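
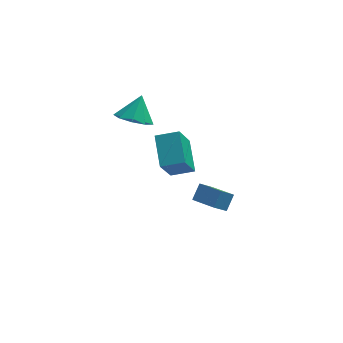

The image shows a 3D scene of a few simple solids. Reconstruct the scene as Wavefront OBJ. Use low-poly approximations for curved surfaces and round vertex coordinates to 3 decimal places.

v 0.246 1.048 -2.476
v 0.66 1.673 -1.783
v 0.943 1.519 -3.317
v 1.357 2.144 -2.625
v 1.243 0.076 -2.195
v 1.657 0.701 -1.503
v 1.94 0.547 -3.037
v 2.354 1.172 -2.344
v -0.994 -1.188 1.923
v -1.569 -2.262 3.743
v -1.144 0.394 2.809
v -1.719 -0.679 4.629
v 0.179 -1.261 2.251
v -0.396 -2.334 4.071
v 0.029 0.322 3.137
v -0.546 -0.752 4.957
v -2.576 2.56 2.92
v -1.626 2.12 2.834
v -2.124 3.3 4.12
v -1.647 2.735 2.463
v -2.102 3.267 2.306
v -2.779 3.469 2.436
v -3.361 3.246 2.793
v -3.575 2.701 3.209
v -3.322 2.091 3.49
v -2.72 1.7 3.505
v -2.05 1.711 3.246
f 2 4 1
f 5 2 1
f 1 4 3
f 3 5 1
f 2 8 4
f 6 2 5
f 6 8 2
f 4 8 3
f 7 5 3
f 3 8 7
f 7 6 5
f 8 6 7
f 10 12 9
f 13 10 9
f 9 12 11
f 11 13 9
f 10 16 12
f 14 10 13
f 14 16 10
f 12 16 11
f 15 13 11
f 11 16 15
f 15 14 13
f 16 14 15
f 18 17 20
f 18 20 19
f 20 17 21
f 20 21 19
f 21 17 22
f 21 22 19
f 22 17 23
f 22 23 19
f 23 17 24
f 23 24 19
f 24 17 25
f 24 25 19
f 25 17 26
f 25 26 19
f 26 17 27
f 26 27 19
f 27 17 18
f 27 18 19



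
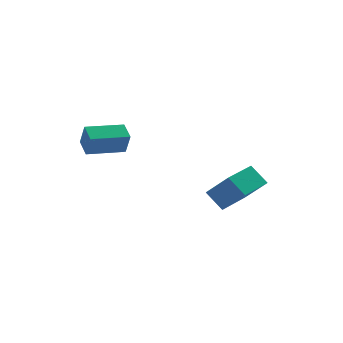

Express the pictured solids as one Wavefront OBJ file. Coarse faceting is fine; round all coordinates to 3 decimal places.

v -1.767 3.586 -0.776
v -1.697 3.29 0.198
v -1.627 4.41 -0.535
v -1.557 4.114 0.438
v -0.163 3.366 -0.958
v -0.093 3.07 0.015
v -0.023 4.19 -0.718
v 0.047 3.894 0.256
v 2.103 -2.01 -1.167
v 1.787 -1.299 -0.508
v 1.543 -1.311 -2.19
v 1.226 -0.6 -1.531
v 3.594 -1.14 -1.389
v 3.277 -0.429 -0.73
v 3.033 -0.441 -2.412
v 2.717 0.27 -1.753
f 2 4 1
f 5 2 1
f 1 4 3
f 3 5 1
f 2 8 4
f 6 2 5
f 6 8 2
f 4 8 3
f 7 5 3
f 3 8 7
f 7 6 5
f 8 6 7
f 10 12 9
f 13 10 9
f 9 12 11
f 11 13 9
f 10 16 12
f 14 10 13
f 14 16 10
f 12 16 11
f 15 13 11
f 11 16 15
f 15 14 13
f 16 14 15



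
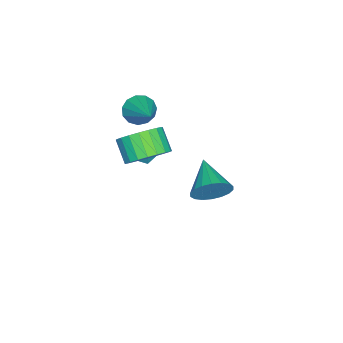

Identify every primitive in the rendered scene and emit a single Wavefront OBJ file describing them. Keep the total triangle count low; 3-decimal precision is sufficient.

v 4.353 3.245 0.866
v 4.823 3.009 1.559
v 3.067 2.415 1.454
v 4.661 3.341 1.674
v 4.438 3.655 1.629
v 4.198 3.887 1.432
v 3.989 3.992 1.124
v 3.852 3.949 0.764
v 3.814 3.767 0.425
v 3.883 3.481 0.173
v 4.045 3.149 0.058
v 4.268 2.836 0.103
v 4.508 2.603 0.299
v 4.717 2.498 0.608
v 4.854 2.541 0.967
v 4.892 2.723 1.307
v -0.575 -1.765 0.15
v -0.027 -2.026 -0.307
v 0.715 -0.735 1.11
v -0.176 -1.668 -0.49
v -0.452 -1.342 -0.469
v -0.767 -1.149 -0.252
v -1.021 -1.152 0.092
v -1.134 -1.35 0.455
v -1.069 -1.679 0.721
v -0.847 -2.036 0.806
v -0.539 -2.306 0.682
v -0.243 -2.405 0.389
v -0.051 -2.3 0.02
v 0.156 -1.085 -2.212
v 1.016 -1.198 -1.638
v 0.363 -1.868 -0.793
v -0.496 -1.755 -1.368
v 0.848 -0.833 -1.478
v 0.196 -1.503 -0.633
v 0.561 -0.512 -1.445
v -0.092 -1.182 -0.6
v 0.204 -0.289 -1.544
v -0.449 -0.959 -0.7
v -0.162 -0.204 -1.759
v -0.814 -0.874 -0.915
v -0.472 -0.272 -2.053
v -1.125 -0.942 -1.208
v -0.674 -0.48 -2.374
v -1.327 -1.15 -1.529
v -0.732 -0.793 -2.667
v -1.385 -1.463 -1.822
v -0.637 -1.156 -2.881
v -1.289 -1.826 -2.037
v -0.404 -1.507 -2.98
v -1.057 -2.177 -2.136
v -0.075 -1.785 -2.946
v -0.727 -2.455 -2.102
v 0.295 -1.942 -2.785
v -0.358 -2.612 -1.941
v 0.64 -1.951 -2.525
v -0.012 -2.621 -1.681
v 0.902 -1.81 -2.211
v 0.25 -2.48 -1.367
v 1.035 -1.544 -1.897
v 0.382 -2.214 -1.053
v -1.317 -1.115 -3.159
v -0.632 -1.462 -2.87
v -1.828 -2.318 -3.39
v -1.143 -2.665 -3.101
v -1.649 -2.268 -2.591
v -1.333 -1.524 -2.449
v -1.127 -2.256 -3.811
v -0.811 -1.512 -3.669
v -0.515 -2.166 -3.273
v -0.837 -2.174 -2.519
v -1.623 -1.606 -3.741
v -1.945 -1.614 -2.987
f 2 1 4
f 2 4 3
f 4 1 5
f 4 5 3
f 5 1 6
f 5 6 3
f 6 1 7
f 6 7 3
f 7 1 8
f 7 8 3
f 8 1 9
f 8 9 3
f 9 1 10
f 9 10 3
f 10 1 11
f 10 11 3
f 11 1 12
f 11 12 3
f 12 1 13
f 12 13 3
f 13 1 14
f 13 14 3
f 14 1 15
f 14 15 3
f 15 1 16
f 15 16 3
f 16 1 2
f 16 2 3
f 18 17 20
f 18 20 19
f 20 17 21
f 20 21 19
f 21 17 22
f 21 22 19
f 22 17 23
f 22 23 19
f 23 17 24
f 23 24 19
f 24 17 25
f 24 25 19
f 25 17 26
f 25 26 19
f 26 17 27
f 26 27 19
f 27 17 28
f 27 28 19
f 28 17 29
f 28 29 19
f 29 17 18
f 29 18 19
f 31 30 34
f 31 34 32
f 32 34 35
f 32 35 33
f 34 30 36
f 34 36 35
f 35 36 37
f 35 37 33
f 36 30 38
f 36 38 37
f 37 38 39
f 37 39 33
f 38 30 40
f 38 40 39
f 39 40 41
f 39 41 33
f 40 30 42
f 40 42 41
f 41 42 43
f 41 43 33
f 42 30 44
f 42 44 43
f 43 44 45
f 43 45 33
f 44 30 46
f 44 46 45
f 45 46 47
f 45 47 33
f 46 30 48
f 46 48 47
f 47 48 49
f 47 49 33
f 48 30 50
f 48 50 49
f 49 50 51
f 49 51 33
f 50 30 52
f 50 52 51
f 51 52 53
f 51 53 33
f 52 30 54
f 52 54 53
f 53 54 55
f 53 55 33
f 54 30 56
f 54 56 55
f 55 56 57
f 55 57 33
f 56 30 58
f 56 58 57
f 57 58 59
f 57 59 33
f 58 30 60
f 58 60 59
f 59 60 61
f 59 61 33
f 60 30 31
f 60 31 61
f 61 31 32
f 61 32 33
f 62 73 67
f 62 67 63
f 62 63 69
f 62 69 72
f 62 72 73
f 63 67 71
f 67 73 66
f 73 72 64
f 72 69 68
f 69 63 70
f 65 71 66
f 65 66 64
f 65 64 68
f 65 68 70
f 65 70 71
f 66 71 67
f 64 66 73
f 68 64 72
f 70 68 69
f 71 70 63



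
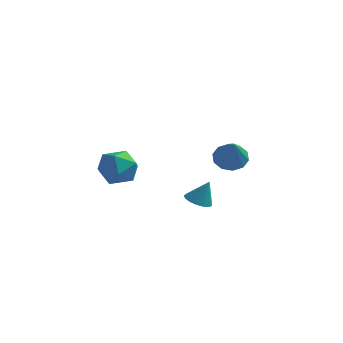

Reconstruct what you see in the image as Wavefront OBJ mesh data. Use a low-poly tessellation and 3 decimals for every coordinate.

v 0.308 -0.376 -2.886
v 0.782 -0.898 -2.969
v 0.772 -0.144 -1.694
v 0.943 -0.623 -3.085
v 0.959 -0.291 -3.156
v 0.826 0.022 -3.165
v 0.574 0.243 -3.11
v 0.261 0.323 -3.004
v -0.041 0.242 -2.87
v -0.263 0.02 -2.741
v -0.354 -0.293 -2.645
v -0.294 -0.624 -2.604
v -0.096 -0.899 -2.627
v 0.195 -1.054 -2.71
v 0.512 -1.054 -2.834
v 2.87 -2.617 1.214
v 3.182 -3.094 0.638
v 3.55 -3.903 2.646
v 3.532 -2.762 0.77
v 3.63 -2.374 1.072
v 3.437 -2.08 1.428
v 3.028 -1.99 1.702
v 2.559 -2.141 1.79
v 2.208 -2.473 1.658
v 2.111 -2.86 1.357
v 2.303 -3.155 1.001
v 2.713 -3.244 0.726
v -3.485 -1.09 -0.738
v -2.854 -1.388 0.117
v -3.106 -2.632 -1.557
v -2.475 -2.93 -0.702
v -3.571 -2.867 -0.583
v -3.805 -1.914 -0.078
v -2.155 -2.106 -1.362
v -2.389 -1.153 -0.857
v -2.032 -2.016 -0.269
v -2.907 -2.487 0.213
v -3.053 -1.533 -1.653
v -3.928 -2.004 -1.171
f 2 1 4
f 2 4 3
f 4 1 5
f 4 5 3
f 5 1 6
f 5 6 3
f 6 1 7
f 6 7 3
f 7 1 8
f 7 8 3
f 8 1 9
f 8 9 3
f 9 1 10
f 9 10 3
f 10 1 11
f 10 11 3
f 11 1 12
f 11 12 3
f 12 1 13
f 12 13 3
f 13 1 14
f 13 14 3
f 14 1 15
f 14 15 3
f 15 1 2
f 15 2 3
f 17 16 19
f 17 19 18
f 19 16 20
f 19 20 18
f 20 16 21
f 20 21 18
f 21 16 22
f 21 22 18
f 22 16 23
f 22 23 18
f 23 16 24
f 23 24 18
f 24 16 25
f 24 25 18
f 25 16 26
f 25 26 18
f 26 16 27
f 26 27 18
f 27 16 17
f 27 17 18
f 28 39 33
f 28 33 29
f 28 29 35
f 28 35 38
f 28 38 39
f 29 33 37
f 33 39 32
f 39 38 30
f 38 35 34
f 35 29 36
f 31 37 32
f 31 32 30
f 31 30 34
f 31 34 36
f 31 36 37
f 32 37 33
f 30 32 39
f 34 30 38
f 36 34 35
f 37 36 29



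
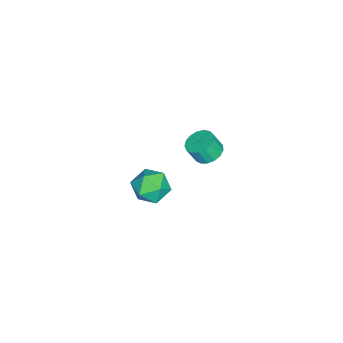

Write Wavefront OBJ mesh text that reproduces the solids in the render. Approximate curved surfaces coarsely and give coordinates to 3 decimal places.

v 0.428 2.656 2.271
v 1.027 3.125 2.387
v 1.191 2.694 3.285
v 0.592 2.224 3.169
v 0.741 3.31 2.528
v 0.906 2.879 3.426
v 0.383 3.345 2.61
v 0.548 2.914 3.509
v 0.036 3.222 2.615
v 0.201 2.791 3.513
v -0.222 2.97 2.541
v -0.057 2.538 3.439
v -0.331 2.645 2.405
v -0.166 2.213 3.303
v -0.266 2.323 2.238
v -0.101 1.891 3.136
v -0.042 2.077 2.079
v 0.123 1.645 2.977
v 0.289 1.963 1.964
v 0.454 1.532 2.862
v 0.652 2.009 1.919
v 0.817 1.577 2.817
v 0.964 2.202 1.955
v 1.128 1.771 2.853
v 1.152 2.5 2.063
v 1.317 2.068 2.961
v 1.175 2.833 2.219
v 1.34 2.401 3.117
v -1.484 0.168 -3.801
v -0.734 -0.164 -3.061
v -1.846 -1.536 -4.199
v -1.096 -1.868 -3.459
v -2.032 -1.39 -3.121
v -1.809 -0.338 -2.874
v -0.771 -1.362 -4.386
v -0.548 -0.31 -4.139
v -0.294 -1.11 -3.423
v -1.073 -1.127 -2.641
v -1.507 -0.573 -4.619
v -2.286 -0.59 -3.837
f 2 1 5
f 2 5 3
f 3 5 6
f 3 6 4
f 5 1 7
f 5 7 6
f 6 7 8
f 6 8 4
f 7 1 9
f 7 9 8
f 8 9 10
f 8 10 4
f 9 1 11
f 9 11 10
f 10 11 12
f 10 12 4
f 11 1 13
f 11 13 12
f 12 13 14
f 12 14 4
f 13 1 15
f 13 15 14
f 14 15 16
f 14 16 4
f 15 1 17
f 15 17 16
f 16 17 18
f 16 18 4
f 17 1 19
f 17 19 18
f 18 19 20
f 18 20 4
f 19 1 21
f 19 21 20
f 20 21 22
f 20 22 4
f 21 1 23
f 21 23 22
f 22 23 24
f 22 24 4
f 23 1 25
f 23 25 24
f 24 25 26
f 24 26 4
f 25 1 27
f 25 27 26
f 26 27 28
f 26 28 4
f 27 1 2
f 27 2 28
f 28 2 3
f 28 3 4
f 29 40 34
f 29 34 30
f 29 30 36
f 29 36 39
f 29 39 40
f 30 34 38
f 34 40 33
f 40 39 31
f 39 36 35
f 36 30 37
f 32 38 33
f 32 33 31
f 32 31 35
f 32 35 37
f 32 37 38
f 33 38 34
f 31 33 40
f 35 31 39
f 37 35 36
f 38 37 30



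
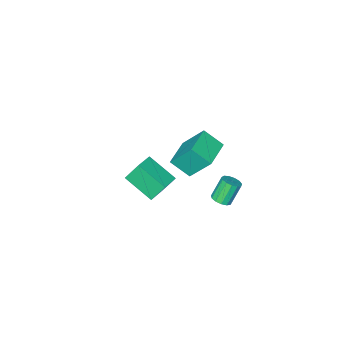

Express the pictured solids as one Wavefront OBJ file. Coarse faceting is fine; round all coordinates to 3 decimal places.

v -2.211 1.963 -4.482
v -1.713 2.122 -4.187
v -2.431 2.096 -2.963
v -2.929 1.937 -3.258
v -1.869 2.409 -4.273
v -2.587 2.384 -3.048
v -2.134 2.555 -4.425
v -2.852 2.529 -3.2
v -2.423 2.513 -4.595
v -3.141 2.487 -3.37
v -2.645 2.296 -4.73
v -3.362 2.27 -3.505
v -2.729 1.973 -4.786
v -3.447 1.948 -3.561
v -2.649 1.647 -4.745
v -3.366 1.622 -3.52
v -2.429 1.422 -4.622
v -3.147 1.396 -3.397
v -2.141 1.368 -4.454
v -2.859 1.342 -3.229
v -1.875 1.503 -4.295
v -2.593 1.477 -3.07
v -1.715 1.784 -4.196
v -2.433 1.758 -2.971
v 3.739 2.613 2.502
v 3.227 3.077 3.638
v 3.236 4.141 1.65
v 2.723 4.605 2.786
v 4.717 3.075 2.754
v 4.204 3.539 3.89
v 4.213 4.603 1.902
v 3.701 5.067 3.038
v -2.803 -2.344 -3.287
v -3.415 -1.236 -1.586
v -3.419 -1.365 -4.146
v -4.03 -0.258 -2.445
v -1.27 -1.422 -3.335
v -1.881 -0.315 -1.634
v -1.885 -0.444 -4.194
v -2.497 0.664 -2.493
f 2 1 5
f 2 5 3
f 3 5 6
f 3 6 4
f 5 1 7
f 5 7 6
f 6 7 8
f 6 8 4
f 7 1 9
f 7 9 8
f 8 9 10
f 8 10 4
f 9 1 11
f 9 11 10
f 10 11 12
f 10 12 4
f 11 1 13
f 11 13 12
f 12 13 14
f 12 14 4
f 13 1 15
f 13 15 14
f 14 15 16
f 14 16 4
f 15 1 17
f 15 17 16
f 16 17 18
f 16 18 4
f 17 1 19
f 17 19 18
f 18 19 20
f 18 20 4
f 19 1 21
f 19 21 20
f 20 21 22
f 20 22 4
f 21 1 23
f 21 23 22
f 22 23 24
f 22 24 4
f 23 1 2
f 23 2 24
f 24 2 3
f 24 3 4
f 26 28 25
f 29 26 25
f 25 28 27
f 27 29 25
f 26 32 28
f 30 26 29
f 30 32 26
f 28 32 27
f 31 29 27
f 27 32 31
f 31 30 29
f 32 30 31
f 34 36 33
f 37 34 33
f 33 36 35
f 35 37 33
f 34 40 36
f 38 34 37
f 38 40 34
f 36 40 35
f 39 37 35
f 35 40 39
f 39 38 37
f 40 38 39



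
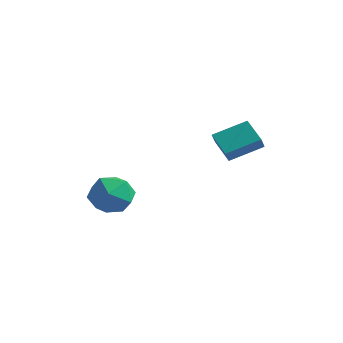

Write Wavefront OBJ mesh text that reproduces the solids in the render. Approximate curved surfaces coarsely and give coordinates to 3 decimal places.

v -1.403 2.566 2.346
v -1.112 2.017 2.969
v -2.451 2.873 3.105
v -2.16 2.324 3.728
v -0.52 3.836 3.052
v -0.229 3.287 3.675
v -1.568 4.143 3.811
v -1.277 3.594 4.434
v -4.403 -1.131 1.634
v -3.546 -0.867 0.922
v -4.394 -2.873 0.998
v -3.537 -2.609 0.286
v -3.352 -2.643 1.417
v -3.358 -1.567 1.809
v -4.582 -2.173 0.111
v -4.588 -1.097 0.503
v -3.656 -1.511 -0.02
v -2.896 -1.801 0.787
v -5.044 -1.939 1.133
v -4.284 -2.229 1.94
f 2 4 1
f 5 2 1
f 1 4 3
f 3 5 1
f 2 8 4
f 6 2 5
f 6 8 2
f 4 8 3
f 7 5 3
f 3 8 7
f 7 6 5
f 8 6 7
f 9 20 14
f 9 14 10
f 9 10 16
f 9 16 19
f 9 19 20
f 10 14 18
f 14 20 13
f 20 19 11
f 19 16 15
f 16 10 17
f 12 18 13
f 12 13 11
f 12 11 15
f 12 15 17
f 12 17 18
f 13 18 14
f 11 13 20
f 15 11 19
f 17 15 16
f 18 17 10



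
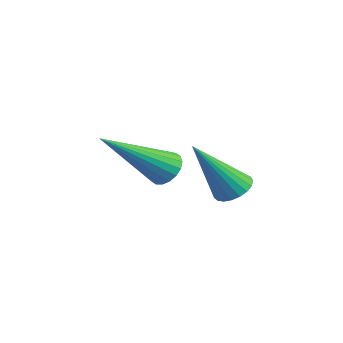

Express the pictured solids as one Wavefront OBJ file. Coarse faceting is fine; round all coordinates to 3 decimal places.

v -1.037 1.542 2.187
v -0.593 1.779 2.383
v -1.163 0.498 3.733
v -0.755 1.913 2.461
v -0.967 1.983 2.491
v -1.19 1.977 2.468
v -1.387 1.896 2.397
v -1.523 1.753 2.29
v -1.575 1.574 2.164
v -1.534 1.39 2.043
v -1.407 1.232 1.947
v -1.216 1.127 1.892
v -0.994 1.094 1.888
v -0.779 1.139 1.936
v -0.609 1.254 2.027
v -0.513 1.418 2.146
v -0.507 1.604 2.272
v -1.207 -0.171 3.127
v -0.75 -0.317 2.927
v -1.173 -1.889 4.453
v -0.688 -0.18 3.103
v -0.729 -0.041 3.283
v -0.864 0.072 3.433
v -1.068 0.137 3.522
v -1.299 0.14 3.533
v -1.512 0.082 3.463
v -1.664 -0.026 3.327
v -1.726 -0.163 3.151
v -1.686 -0.302 2.97
v -1.55 -0.415 2.821
v -1.346 -0.479 2.732
v -1.115 -0.483 2.721
v -0.902 -0.425 2.79
f 2 1 4
f 2 4 3
f 4 1 5
f 4 5 3
f 5 1 6
f 5 6 3
f 6 1 7
f 6 7 3
f 7 1 8
f 7 8 3
f 8 1 9
f 8 9 3
f 9 1 10
f 9 10 3
f 10 1 11
f 10 11 3
f 11 1 12
f 11 12 3
f 12 1 13
f 12 13 3
f 13 1 14
f 13 14 3
f 14 1 15
f 14 15 3
f 15 1 16
f 15 16 3
f 16 1 17
f 16 17 3
f 17 1 2
f 17 2 3
f 19 18 21
f 19 21 20
f 21 18 22
f 21 22 20
f 22 18 23
f 22 23 20
f 23 18 24
f 23 24 20
f 24 18 25
f 24 25 20
f 25 18 26
f 25 26 20
f 26 18 27
f 26 27 20
f 27 18 28
f 27 28 20
f 28 18 29
f 28 29 20
f 29 18 30
f 29 30 20
f 30 18 31
f 30 31 20
f 31 18 32
f 31 32 20
f 32 18 33
f 32 33 20
f 33 18 19
f 33 19 20



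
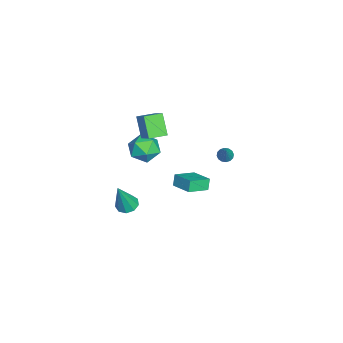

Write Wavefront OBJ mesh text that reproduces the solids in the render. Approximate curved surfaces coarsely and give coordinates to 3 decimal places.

v 3.166 -1.996 -0.275
v 3.681 -1.542 -0.34
v 3.794 -2.424 1.715
v 3.296 -1.327 -0.172
v 2.85 -1.424 -0.052
v 2.552 -1.79 -0.036
v 2.541 -2.252 -0.132
v 2.822 -2.594 -0.295
v 3.264 -2.657 -0.448
v 3.66 -2.411 -0.52
v 3.825 -1.971 -0.478
v -1.884 -1.004 -0.106
v -1.231 -0.529 0.583
v -1.749 -2.471 0.777
v -1.096 -1.996 1.466
v -2.122 -1.726 1.434
v -2.206 -0.819 0.889
v -0.774 -2.181 0.471
v -0.858 -1.274 -0.074
v -0.545 -1.256 0.94
v -1.378 -0.975 1.536
v -1.602 -2.025 -0.176
v -2.435 -1.744 0.42
v -1.391 -1.92 3.613
v 0.17 -1.32 4.981
v -1.793 -0.907 3.628
v -0.232 -0.307 4.995
v -0.508 -1.553 2.445
v 1.053 -0.953 3.812
v -0.91 -0.54 2.459
v 0.651 0.06 3.827
v -3.037 0.034 -4.102
v -3.387 0.101 -3.364
v -3.908 1.129 -4.615
v -4.258 1.196 -3.876
v -2.002 1.044 -3.704
v -2.352 1.111 -2.965
v -2.873 2.139 -4.216
v -3.223 2.206 -3.478
v -3.949 3.062 -1.775
v -3.556 3.141 -2.09
v -3.031 3.158 -0.605
v -3.649 3.382 -2.036
v -3.823 3.537 -1.912
v -4.031 3.565 -1.752
v -4.217 3.459 -1.597
v -4.331 3.246 -1.49
v -4.342 2.984 -1.46
v -4.249 2.743 -1.514
v -4.075 2.588 -1.637
v -3.867 2.56 -1.798
v -3.682 2.666 -1.952
v -3.568 2.879 -2.059
f 2 1 4
f 2 4 3
f 4 1 5
f 4 5 3
f 5 1 6
f 5 6 3
f 6 1 7
f 6 7 3
f 7 1 8
f 7 8 3
f 8 1 9
f 8 9 3
f 9 1 10
f 9 10 3
f 10 1 11
f 10 11 3
f 11 1 2
f 11 2 3
f 12 23 17
f 12 17 13
f 12 13 19
f 12 19 22
f 12 22 23
f 13 17 21
f 17 23 16
f 23 22 14
f 22 19 18
f 19 13 20
f 15 21 16
f 15 16 14
f 15 14 18
f 15 18 20
f 15 20 21
f 16 21 17
f 14 16 23
f 18 14 22
f 20 18 19
f 21 20 13
f 25 27 24
f 28 25 24
f 24 27 26
f 26 28 24
f 25 31 27
f 29 25 28
f 29 31 25
f 27 31 26
f 30 28 26
f 26 31 30
f 30 29 28
f 31 29 30
f 33 35 32
f 36 33 32
f 32 35 34
f 34 36 32
f 33 39 35
f 37 33 36
f 37 39 33
f 35 39 34
f 38 36 34
f 34 39 38
f 38 37 36
f 39 37 38
f 41 40 43
f 41 43 42
f 43 40 44
f 43 44 42
f 44 40 45
f 44 45 42
f 45 40 46
f 45 46 42
f 46 40 47
f 46 47 42
f 47 40 48
f 47 48 42
f 48 40 49
f 48 49 42
f 49 40 50
f 49 50 42
f 50 40 51
f 50 51 42
f 51 40 52
f 51 52 42
f 52 40 53
f 52 53 42
f 53 40 41
f 53 41 42



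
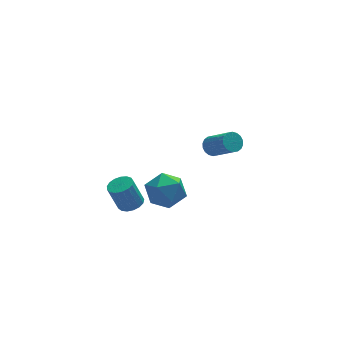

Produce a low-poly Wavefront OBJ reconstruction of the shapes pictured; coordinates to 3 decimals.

v 2.641 4.492 -3.129
v 3.013 4.317 -3.566
v 3.71 3.153 -2.509
v 3.339 3.328 -2.071
v 3.151 4.51 -3.445
v 3.848 3.347 -2.387
v 3.189 4.7 -3.26
v 3.886 3.536 -2.203
v 3.117 4.848 -3.05
v 3.815 3.685 -1.993
v 2.952 4.926 -2.855
v 3.649 3.763 -1.798
v 2.725 4.918 -2.715
v 3.422 3.754 -1.657
v 2.482 4.825 -2.656
v 3.179 3.662 -1.599
v 2.27 4.667 -2.691
v 2.967 3.503 -1.634
v 2.132 4.473 -2.813
v 2.829 3.31 -1.755
v 2.094 4.284 -2.997
v 2.791 3.12 -1.94
v 2.165 4.135 -3.207
v 2.863 2.972 -2.15
v 2.331 4.057 -3.402
v 3.028 2.894 -2.345
v 2.558 4.066 -3.543
v 3.255 2.902 -2.485
v 2.801 4.158 -3.601
v 3.498 2.995 -2.544
v -1.25 -0.582 -0.894
v -0.67 -1.097 -1.604
v -1.71 -2.063 -0.196
v -1.13 -2.578 -0.906
v -0.661 -2.001 -0.163
v -0.377 -1.085 -0.594
v -2.003 -2.075 -1.206
v -1.719 -1.159 -1.637
v -1.135 -2.02 -1.797
v -0.306 -1.974 -1.152
v -2.074 -1.186 -0.648
v -1.245 -1.14 -0.003
v -2.866 -1.917 -1.174
v -2.39 -2.285 -0.985
v -2.859 -2.21 0.342
v -3.334 -1.843 0.154
v -2.279 -2.006 -0.962
v -2.748 -1.931 0.366
v -2.302 -1.706 -0.987
v -2.771 -1.631 0.341
v -2.455 -1.455 -1.055
v -2.923 -1.38 0.273
v -2.701 -1.31 -1.15
v -3.17 -1.235 0.178
v -2.985 -1.304 -1.251
v -3.454 -1.229 0.077
v -3.242 -1.438 -1.334
v -3.711 -1.364 -0.006
v -3.413 -1.683 -1.38
v -3.881 -1.608 -0.052
v -3.458 -1.981 -1.379
v -3.927 -1.906 -0.052
v -3.367 -2.264 -1.331
v -3.836 -2.19 -0.004
v -3.162 -2.469 -1.247
v -3.631 -2.394 0.08
v -2.889 -2.546 -1.147
v -3.357 -2.472 0.181
v -2.61 -2.48 -1.052
v -3.079 -2.405 0.276
f 2 1 5
f 2 5 3
f 3 5 6
f 3 6 4
f 5 1 7
f 5 7 6
f 6 7 8
f 6 8 4
f 7 1 9
f 7 9 8
f 8 9 10
f 8 10 4
f 9 1 11
f 9 11 10
f 10 11 12
f 10 12 4
f 11 1 13
f 11 13 12
f 12 13 14
f 12 14 4
f 13 1 15
f 13 15 14
f 14 15 16
f 14 16 4
f 15 1 17
f 15 17 16
f 16 17 18
f 16 18 4
f 17 1 19
f 17 19 18
f 18 19 20
f 18 20 4
f 19 1 21
f 19 21 20
f 20 21 22
f 20 22 4
f 21 1 23
f 21 23 22
f 22 23 24
f 22 24 4
f 23 1 25
f 23 25 24
f 24 25 26
f 24 26 4
f 25 1 27
f 25 27 26
f 26 27 28
f 26 28 4
f 27 1 29
f 27 29 28
f 28 29 30
f 28 30 4
f 29 1 2
f 29 2 30
f 30 2 3
f 30 3 4
f 31 42 36
f 31 36 32
f 31 32 38
f 31 38 41
f 31 41 42
f 32 36 40
f 36 42 35
f 42 41 33
f 41 38 37
f 38 32 39
f 34 40 35
f 34 35 33
f 34 33 37
f 34 37 39
f 34 39 40
f 35 40 36
f 33 35 42
f 37 33 41
f 39 37 38
f 40 39 32
f 44 43 47
f 44 47 45
f 45 47 48
f 45 48 46
f 47 43 49
f 47 49 48
f 48 49 50
f 48 50 46
f 49 43 51
f 49 51 50
f 50 51 52
f 50 52 46
f 51 43 53
f 51 53 52
f 52 53 54
f 52 54 46
f 53 43 55
f 53 55 54
f 54 55 56
f 54 56 46
f 55 43 57
f 55 57 56
f 56 57 58
f 56 58 46
f 57 43 59
f 57 59 58
f 58 59 60
f 58 60 46
f 59 43 61
f 59 61 60
f 60 61 62
f 60 62 46
f 61 43 63
f 61 63 62
f 62 63 64
f 62 64 46
f 63 43 65
f 63 65 64
f 64 65 66
f 64 66 46
f 65 43 67
f 65 67 66
f 66 67 68
f 66 68 46
f 67 43 69
f 67 69 68
f 68 69 70
f 68 70 46
f 69 43 44
f 69 44 70
f 70 44 45
f 70 45 46



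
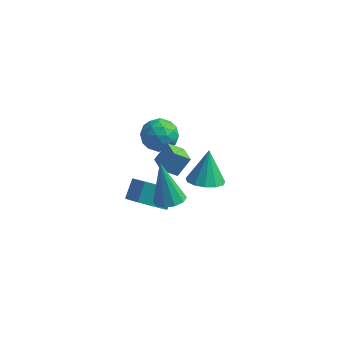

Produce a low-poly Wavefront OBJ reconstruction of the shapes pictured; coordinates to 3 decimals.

v 1.6 -1.792 0.287
v 2.104 -1.131 -0.031
v 1.52 -1.008 1.793
v 1.628 -1.003 -0.123
v 1.143 -1.125 -0.085
v 0.804 -1.46 0.071
v 0.717 -1.9 0.296
v 0.911 -2.306 0.518
v 1.323 -2.548 0.666
v 1.824 -2.551 0.695
v 2.254 -2.313 0.593
v 2.476 -1.91 0.395
v 2.42 -1.469 0.162
v 0.515 -3.538 0.346
v 1.19 -3.734 0.607
v -0.115 -3.002 2.374
v 1.205 -3.285 0.494
v 0.957 -2.932 0.324
v 0.54 -2.811 0.162
v 0.113 -2.967 0.071
v -0.16 -3.341 0.085
v -0.176 -3.79 0.198
v 0.073 -4.143 0.368
v 0.49 -4.264 0.53
v 0.917 -4.108 0.621
v -1.343 -1.426 -3.004
v -0.378 -1.245 -3.313
v -0.311 -0.392 -2.606
v -1.277 -0.574 -2.296
v -0.831 -0.88 -3.711
v -0.764 -0.027 -3.003
v -1.523 -0.771 -3.777
v -1.457 0.082 -3.07
v -2.132 -0.968 -3.482
v -2.066 -0.116 -2.775
v -2.371 -1.38 -2.963
v -2.305 -0.528 -2.256
v -2.129 -1.814 -2.463
v -2.063 -0.961 -1.756
v -1.52 -2.066 -2.216
v -1.454 -1.213 -1.509
v -0.827 -2.019 -2.338
v -0.761 -1.166 -1.63
v -0.376 -1.695 -2.771
v -0.31 -0.842 -2.063
v -2.169 3.375 -1.569
v -1.574 3.14 -2.308
v -2.406 1.84 -1.272
v -1.811 1.605 -2.011
v -1.447 2.016 -1.202
v -1.3 2.965 -1.386
v -2.68 2.015 -2.194
v -2.533 2.964 -2.378
v -1.889 2.299 -2.695
v -1.127 2.3 -2.081
v -2.853 2.68 -1.499
v -2.091 2.681 -0.885
v -1.85 3.393 -1.965
v -2.13 1.587 -1.615
v -1.916 1.829 -1.14
v -1.566 1.691 -1.574
v -1.69 3.29 -1.422
v -1.34 3.152 -1.857
v -1.266 2.491 -1.207
v -2.64 1.828 -1.723
v -2.29 1.69 -2.158
v -2.414 3.289 -2.006
v -2.064 3.151 -2.44
v -2.714 2.489 -2.373
v -1.686 2.76 -2.626
v -1.825 1.857 -2.452
v -2.336 2.099 -2.559
v -2.25 2.656 -2.667
v -1.238 2.761 -2.266
v -1.378 1.858 -2.091
v -1.164 2.1 -1.616
v -1.078 2.658 -1.724
v -1.424 2.266 -2.493
v -2.602 3.122 -1.489
v -2.742 2.219 -1.314
v -2.902 2.322 -1.856
v -2.816 2.88 -1.964
v -2.155 3.123 -1.128
v -2.294 2.22 -0.954
v -1.73 2.324 -0.913
v -1.644 2.881 -1.021
v -2.556 2.714 -1.087
v -1.154 0.195 -1.948
v -0.699 0.777 -1.08
v -1.76 1.02 -2.183
v -1.304 1.602 -1.315
v -0.456 0.538 -2.545
v -0 1.12 -1.677
v -1.061 1.363 -2.78
v -0.606 1.945 -1.912
f 2 1 4
f 2 4 3
f 4 1 5
f 4 5 3
f 5 1 6
f 5 6 3
f 6 1 7
f 6 7 3
f 7 1 8
f 7 8 3
f 8 1 9
f 8 9 3
f 9 1 10
f 9 10 3
f 10 1 11
f 10 11 3
f 11 1 12
f 11 12 3
f 12 1 13
f 12 13 3
f 13 1 2
f 13 2 3
f 15 14 17
f 15 17 16
f 17 14 18
f 17 18 16
f 18 14 19
f 18 19 16
f 19 14 20
f 19 20 16
f 20 14 21
f 20 21 16
f 21 14 22
f 21 22 16
f 22 14 23
f 22 23 16
f 23 14 24
f 23 24 16
f 24 14 25
f 24 25 16
f 25 14 15
f 25 15 16
f 27 26 30
f 27 30 28
f 28 30 31
f 28 31 29
f 30 26 32
f 30 32 31
f 31 32 33
f 31 33 29
f 32 26 34
f 32 34 33
f 33 34 35
f 33 35 29
f 34 26 36
f 34 36 35
f 35 36 37
f 35 37 29
f 36 26 38
f 36 38 37
f 37 38 39
f 37 39 29
f 38 26 40
f 38 40 39
f 39 40 41
f 39 41 29
f 40 26 42
f 40 42 41
f 41 42 43
f 41 43 29
f 42 26 44
f 42 44 43
f 43 44 45
f 43 45 29
f 44 26 27
f 44 27 45
f 45 27 28
f 45 28 29
f 46 83 62
f 83 57 86
f 62 86 51
f 83 86 62
f 46 62 58
f 62 51 63
f 58 63 47
f 62 63 58
f 46 58 67
f 58 47 68
f 67 68 53
f 58 68 67
f 46 67 79
f 67 53 82
f 79 82 56
f 67 82 79
f 46 79 83
f 79 56 87
f 83 87 57
f 79 87 83
f 47 63 74
f 63 51 77
f 74 77 55
f 63 77 74
f 51 86 64
f 86 57 85
f 64 85 50
f 86 85 64
f 57 87 84
f 87 56 80
f 84 80 48
f 87 80 84
f 56 82 81
f 82 53 69
f 81 69 52
f 82 69 81
f 53 68 73
f 68 47 70
f 73 70 54
f 68 70 73
f 49 75 61
f 75 55 76
f 61 76 50
f 75 76 61
f 49 61 59
f 61 50 60
f 59 60 48
f 61 60 59
f 49 59 66
f 59 48 65
f 66 65 52
f 59 65 66
f 49 66 71
f 66 52 72
f 71 72 54
f 66 72 71
f 49 71 75
f 71 54 78
f 75 78 55
f 71 78 75
f 50 76 64
f 76 55 77
f 64 77 51
f 76 77 64
f 48 60 84
f 60 50 85
f 84 85 57
f 60 85 84
f 52 65 81
f 65 48 80
f 81 80 56
f 65 80 81
f 54 72 73
f 72 52 69
f 73 69 53
f 72 69 73
f 55 78 74
f 78 54 70
f 74 70 47
f 78 70 74
f 89 91 88
f 92 89 88
f 88 91 90
f 90 92 88
f 89 95 91
f 93 89 92
f 93 95 89
f 91 95 90
f 94 92 90
f 90 95 94
f 94 93 92
f 95 93 94



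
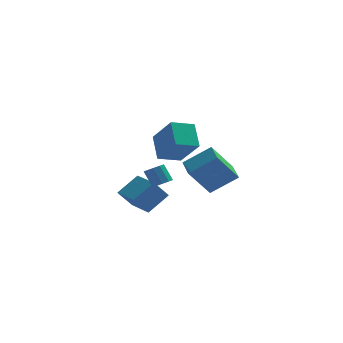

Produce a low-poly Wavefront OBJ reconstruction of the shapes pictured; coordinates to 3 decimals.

v -1.314 -4.259 2.873
v -1.57 -3.081 3.878
v -2.236 -3.25 1.455
v -2.493 -2.072 2.46
v -0.167 -3.708 2.52
v -0.424 -2.53 3.525
v -1.09 -2.699 1.102
v -1.346 -1.521 2.107
v -2.849 1.348 -4.468
v -3.611 1.065 -3.428
v -3.778 3.025 -4.693
v -4.54 2.742 -3.653
v -1.8 2.058 -3.507
v -2.562 1.775 -2.467
v -2.729 3.735 -3.732
v -3.491 3.452 -2.692
v -2.009 -1.875 -0.88
v -1.507 -1.943 -0.598
v -1.968 -1.553 0.321
v -2.471 -1.485 0.04
v -1.511 -1.614 -0.74
v -1.972 -1.223 0.179
v -1.705 -1.384 -0.935
v -2.167 -0.994 -0.016
v -2.016 -1.342 -1.109
v -2.477 -0.952 -0.19
v -2.324 -1.504 -1.195
v -2.786 -1.114 -0.276
v -2.512 -1.807 -1.161
v -2.973 -1.417 -0.242
v -2.508 -2.137 -1.019
v -2.969 -1.746 -0.1
v -2.313 -2.366 -0.824
v -2.775 -1.976 0.095
v -2.003 -2.408 -0.65
v -2.464 -2.018 0.269
v -1.694 -2.246 -0.564
v -2.156 -1.856 0.355
v 0.365 -2.468 -1.258
v -0.728 -3.021 0.347
v 0.076 -1.251 -1.036
v -1.018 -1.805 0.57
v 1.798 -2.315 -0.23
v 0.704 -2.869 1.376
v 1.508 -1.099 -0.007
v 0.415 -1.652 1.598
f 2 4 1
f 5 2 1
f 1 4 3
f 3 5 1
f 2 8 4
f 6 2 5
f 6 8 2
f 4 8 3
f 7 5 3
f 3 8 7
f 7 6 5
f 8 6 7
f 10 12 9
f 13 10 9
f 9 12 11
f 11 13 9
f 10 16 12
f 14 10 13
f 14 16 10
f 12 16 11
f 15 13 11
f 11 16 15
f 15 14 13
f 16 14 15
f 18 17 21
f 18 21 19
f 19 21 22
f 19 22 20
f 21 17 23
f 21 23 22
f 22 23 24
f 22 24 20
f 23 17 25
f 23 25 24
f 24 25 26
f 24 26 20
f 25 17 27
f 25 27 26
f 26 27 28
f 26 28 20
f 27 17 29
f 27 29 28
f 28 29 30
f 28 30 20
f 29 17 31
f 29 31 30
f 30 31 32
f 30 32 20
f 31 17 33
f 31 33 32
f 32 33 34
f 32 34 20
f 33 17 35
f 33 35 34
f 34 35 36
f 34 36 20
f 35 17 37
f 35 37 36
f 36 37 38
f 36 38 20
f 37 17 18
f 37 18 38
f 38 18 19
f 38 19 20
f 40 42 39
f 43 40 39
f 39 42 41
f 41 43 39
f 40 46 42
f 44 40 43
f 44 46 40
f 42 46 41
f 45 43 41
f 41 46 45
f 45 44 43
f 46 44 45



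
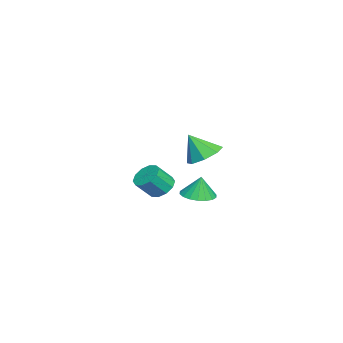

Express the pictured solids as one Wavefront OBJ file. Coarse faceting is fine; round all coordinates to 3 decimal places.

v 2.222 0.053 -1
v 2.975 0.146 -1.04
v 2.258 0.187 0
v 2.858 0.461 -1.078
v 2.615 0.695 -1.101
v 2.295 0.802 -1.103
v 1.959 0.761 -1.086
v 1.676 0.579 -1.051
v 1.501 0.293 -1.007
v 1.469 -0.04 -0.961
v 1.586 -0.355 -0.923
v 1.829 -0.59 -0.9
v 2.15 -0.697 -0.897
v 2.485 -0.655 -0.915
v 2.768 -0.474 -0.949
v 2.943 -0.188 -0.994
v -1.735 -2.079 -2.274
v -1.319 -1.544 -2.099
v -0.868 -2.166 -1.27
v -1.285 -2.701 -1.446
v -1.685 -1.508 -1.873
v -1.235 -2.13 -1.044
v -2.071 -1.689 -1.8
v -1.621 -2.312 -0.971
v -2.328 -2.02 -1.908
v -1.878 -2.642 -1.079
v -2.359 -2.373 -2.156
v -1.909 -2.995 -1.327
v -2.152 -2.614 -2.45
v -1.701 -3.236 -1.621
v -1.785 -2.65 -2.676
v -1.335 -3.272 -1.847
v -1.399 -2.468 -2.749
v -0.949 -3.091 -1.92
v -1.142 -2.138 -2.641
v -0.692 -2.76 -1.812
v -1.111 -1.785 -2.393
v -0.661 -2.407 -1.564
v 3.691 0.531 1.76
v 4.177 1.091 2.11
v 3.689 -0.131 2.82
v 3.568 1.219 2.188
v 3.03 0.944 2.016
v 2.88 0.427 1.693
v 3.205 -0.029 1.41
v 3.814 -0.157 1.331
v 4.351 0.118 1.503
v 4.502 0.635 1.826
f 2 1 4
f 2 4 3
f 4 1 5
f 4 5 3
f 5 1 6
f 5 6 3
f 6 1 7
f 6 7 3
f 7 1 8
f 7 8 3
f 8 1 9
f 8 9 3
f 9 1 10
f 9 10 3
f 10 1 11
f 10 11 3
f 11 1 12
f 11 12 3
f 12 1 13
f 12 13 3
f 13 1 14
f 13 14 3
f 14 1 15
f 14 15 3
f 15 1 16
f 15 16 3
f 16 1 2
f 16 2 3
f 18 17 21
f 18 21 19
f 19 21 22
f 19 22 20
f 21 17 23
f 21 23 22
f 22 23 24
f 22 24 20
f 23 17 25
f 23 25 24
f 24 25 26
f 24 26 20
f 25 17 27
f 25 27 26
f 26 27 28
f 26 28 20
f 27 17 29
f 27 29 28
f 28 29 30
f 28 30 20
f 29 17 31
f 29 31 30
f 30 31 32
f 30 32 20
f 31 17 33
f 31 33 32
f 32 33 34
f 32 34 20
f 33 17 35
f 33 35 34
f 34 35 36
f 34 36 20
f 35 17 37
f 35 37 36
f 36 37 38
f 36 38 20
f 37 17 18
f 37 18 38
f 38 18 19
f 38 19 20
f 40 39 42
f 40 42 41
f 42 39 43
f 42 43 41
f 43 39 44
f 43 44 41
f 44 39 45
f 44 45 41
f 45 39 46
f 45 46 41
f 46 39 47
f 46 47 41
f 47 39 48
f 47 48 41
f 48 39 40
f 48 40 41



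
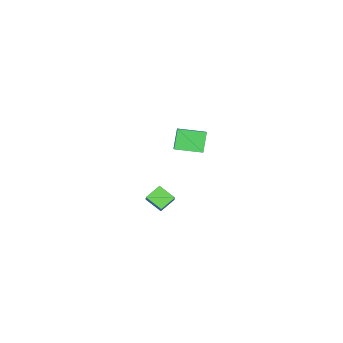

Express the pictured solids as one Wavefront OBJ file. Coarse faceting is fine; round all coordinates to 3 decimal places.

v -4.092 -0.791 1.035
v -3.456 -0.28 1.502
v -4.841 0.305 0.853
v -4.205 0.817 1.319
v -3.535 -0.577 0.041
v -2.899 -0.065 0.507
v -4.284 0.52 -0.142
v -3.648 1.031 0.325
v 1.262 3.084 0.615
v 1.343 2.329 1.098
v 1.849 3.564 1.267
v 1.931 2.809 1.75
v 1.929 2.871 0.17
v 2.011 2.116 0.653
v 2.517 3.351 0.822
v 2.598 2.596 1.305
f 2 4 1
f 5 2 1
f 1 4 3
f 3 5 1
f 2 8 4
f 6 2 5
f 6 8 2
f 4 8 3
f 7 5 3
f 3 8 7
f 7 6 5
f 8 6 7
f 10 12 9
f 13 10 9
f 9 12 11
f 11 13 9
f 10 16 12
f 14 10 13
f 14 16 10
f 12 16 11
f 15 13 11
f 11 16 15
f 15 14 13
f 16 14 15



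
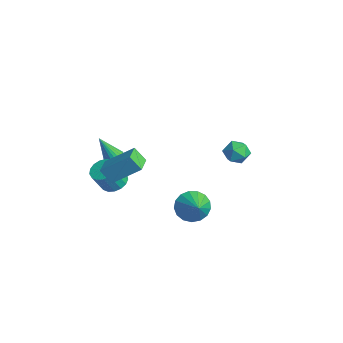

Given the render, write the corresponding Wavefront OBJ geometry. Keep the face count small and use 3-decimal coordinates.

v 0.692 4.015 0.682
v 1.407 4.121 0.294
v 0.833 2.699 0.586
v 1.548 2.805 0.198
v 1.481 2.995 0.993
v 1.393 3.808 1.052
v 0.847 3.012 -0.172
v 0.759 3.825 -0.113
v 1.503 3.5 -0.234
v 1.894 3.49 0.487
v 0.346 3.33 0.393
v 0.737 3.32 1.114
v -1.527 -2.467 0.26
v -1.179 -2.913 0.133
v -1.853 -3.153 1.78
v -1.026 -2.758 0.236
v -0.959 -2.552 0.343
v -0.991 -2.332 0.436
v -1.116 -2.135 0.498
v -1.311 -1.995 0.519
v -1.544 -1.937 0.495
v -1.774 -1.971 0.43
v -1.961 -2.09 0.336
v -2.073 -2.275 0.229
v -2.091 -2.493 0.127
v -2.011 -2.706 0.048
v -1.848 -2.878 0.005
v -1.628 -2.979 0.007
v -1.392 -2.991 0.052
v 0.079 -3.205 -0.313
v 0.526 -2.631 -0.031
v 0.587 -3.281 1.195
v 0.141 -3.855 0.913
v 0.178 -2.519 0.045
v 0.239 -3.17 1.272
v -0.193 -2.565 0.04
v -0.131 -3.215 1.266
v -0.501 -2.757 -0.047
v -0.44 -3.407 1.18
v -0.676 -3.052 -0.194
v -0.615 -3.702 1.032
v -0.678 -3.382 -0.369
v -0.617 -4.032 0.858
v -0.507 -3.671 -0.531
v -0.445 -4.321 0.696
v -0.201 -3.853 -0.643
v -0.14 -4.504 0.583
v 0.169 -3.887 -0.68
v 0.23 -4.538 0.547
v 0.518 -3.765 -0.632
v 0.58 -4.416 0.594
v 0.767 -3.514 -0.512
v 0.829 -4.165 0.715
v 0.858 -3.193 -0.346
v 0.92 -3.843 0.881
v 0.771 -2.874 -0.173
v 0.833 -3.524 1.054
v 3.32 -0.344 -1.043
v 3.879 -0.172 -1.817
v 4.52 -0.616 -0.237
v 3.837 0.244 -1.615
v 3.678 0.525 -1.282
v 3.436 0.607 -0.894
v 3.168 0.471 -0.54
v 2.934 0.149 -0.302
v 2.79 -0.287 -0.233
v 2.766 -0.736 -0.349
v 2.87 -1.095 -0.625
v 3.077 -1.282 -0.996
v 3.339 -1.254 -1.378
v 3.598 -1.018 -1.683
v 3.792 -0.628 -1.841
v 0.36 -3.836 1.677
v 1.166 -2.549 2.835
v 0.812 -3.406 0.883
v 1.618 -2.118 2.041
v 1.282 -4.542 1.819
v 2.088 -3.254 2.977
v 1.734 -4.111 1.025
v 2.54 -2.824 2.183
f 1 12 6
f 1 6 2
f 1 2 8
f 1 8 11
f 1 11 12
f 2 6 10
f 6 12 5
f 12 11 3
f 11 8 7
f 8 2 9
f 4 10 5
f 4 5 3
f 4 3 7
f 4 7 9
f 4 9 10
f 5 10 6
f 3 5 12
f 7 3 11
f 9 7 8
f 10 9 2
f 14 13 16
f 14 16 15
f 16 13 17
f 16 17 15
f 17 13 18
f 17 18 15
f 18 13 19
f 18 19 15
f 19 13 20
f 19 20 15
f 20 13 21
f 20 21 15
f 21 13 22
f 21 22 15
f 22 13 23
f 22 23 15
f 23 13 24
f 23 24 15
f 24 13 25
f 24 25 15
f 25 13 26
f 25 26 15
f 26 13 27
f 26 27 15
f 27 13 28
f 27 28 15
f 28 13 29
f 28 29 15
f 29 13 14
f 29 14 15
f 31 30 34
f 31 34 32
f 32 34 35
f 32 35 33
f 34 30 36
f 34 36 35
f 35 36 37
f 35 37 33
f 36 30 38
f 36 38 37
f 37 38 39
f 37 39 33
f 38 30 40
f 38 40 39
f 39 40 41
f 39 41 33
f 40 30 42
f 40 42 41
f 41 42 43
f 41 43 33
f 42 30 44
f 42 44 43
f 43 44 45
f 43 45 33
f 44 30 46
f 44 46 45
f 45 46 47
f 45 47 33
f 46 30 48
f 46 48 47
f 47 48 49
f 47 49 33
f 48 30 50
f 48 50 49
f 49 50 51
f 49 51 33
f 50 30 52
f 50 52 51
f 51 52 53
f 51 53 33
f 52 30 54
f 52 54 53
f 53 54 55
f 53 55 33
f 54 30 56
f 54 56 55
f 55 56 57
f 55 57 33
f 56 30 31
f 56 31 57
f 57 31 32
f 57 32 33
f 59 58 61
f 59 61 60
f 61 58 62
f 61 62 60
f 62 58 63
f 62 63 60
f 63 58 64
f 63 64 60
f 64 58 65
f 64 65 60
f 65 58 66
f 65 66 60
f 66 58 67
f 66 67 60
f 67 58 68
f 67 68 60
f 68 58 69
f 68 69 60
f 69 58 70
f 69 70 60
f 70 58 71
f 70 71 60
f 71 58 72
f 71 72 60
f 72 58 59
f 72 59 60
f 74 76 73
f 77 74 73
f 73 76 75
f 75 77 73
f 74 80 76
f 78 74 77
f 78 80 74
f 76 80 75
f 79 77 75
f 75 80 79
f 79 78 77
f 80 78 79



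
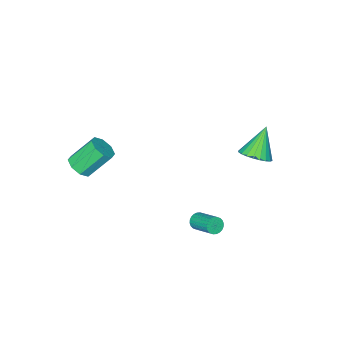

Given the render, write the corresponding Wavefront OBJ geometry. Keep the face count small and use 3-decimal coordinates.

v -2.836 2.875 0.088
v -2.036 2.625 0.577
v -3.944 2.545 1.732
v -2.05 2.997 0.642
v -2.183 3.351 0.624
v -2.415 3.633 0.524
v -2.712 3.799 0.357
v -3.027 3.824 0.15
v -3.314 3.705 -0.067
v -3.527 3.459 -0.261
v -3.636 3.125 -0.401
v -3.622 2.753 -0.467
v -3.489 2.399 -0.448
v -3.257 2.117 -0.348
v -2.96 1.951 -0.181
v -2.645 1.926 0.026
v -2.358 2.045 0.243
v -2.145 2.291 0.436
v 4.044 -3.662 -1.078
v 4.558 -3.004 -0.988
v 3.431 -2.32 0.449
v 2.916 -2.978 0.358
v 4.087 -2.892 -1.411
v 2.96 -2.208 0.026
v 3.591 -3.23 -1.639
v 2.464 -2.547 -0.202
v 3.359 -3.822 -1.539
v 2.232 -3.138 -0.102
v 3.529 -4.32 -1.169
v 2.402 -3.636 0.268
v 4 -4.432 -0.746
v 2.873 -3.748 0.691
v 4.496 -4.093 -0.518
v 3.369 -3.41 0.919
v 4.728 -3.502 -0.618
v 3.601 -2.818 0.819
v 1.367 2.931 -2.86
v 1.685 3.116 -3.255
v 1.791 4.554 -2.495
v 1.473 4.369 -2.1
v 1.494 3.168 -3.328
v 1.601 4.607 -2.568
v 1.284 3.185 -3.329
v 1.391 4.623 -2.57
v 1.087 3.162 -3.259
v 1.193 4.601 -2.5
v 0.932 3.105 -3.128
v 1.038 4.543 -2.369
v 0.843 3.021 -2.957
v 0.95 4.459 -2.197
v 0.834 2.923 -2.77
v 0.941 4.361 -2.011
v 0.906 2.826 -2.597
v 1.013 4.265 -1.838
v 1.049 2.746 -2.465
v 1.155 4.184 -1.705
v 1.239 2.693 -2.392
v 1.346 4.132 -1.632
v 1.449 2.677 -2.39
v 1.556 4.115 -1.631
v 1.647 2.699 -2.46
v 1.753 4.138 -1.701
v 1.802 2.757 -2.591
v 1.908 4.195 -1.832
v 1.89 2.841 -2.763
v 1.997 4.279 -2.003
v 1.899 2.939 -2.949
v 2.006 4.377 -2.19
v 1.827 3.035 -3.122
v 1.934 4.474 -2.363
f 2 1 4
f 2 4 3
f 4 1 5
f 4 5 3
f 5 1 6
f 5 6 3
f 6 1 7
f 6 7 3
f 7 1 8
f 7 8 3
f 8 1 9
f 8 9 3
f 9 1 10
f 9 10 3
f 10 1 11
f 10 11 3
f 11 1 12
f 11 12 3
f 12 1 13
f 12 13 3
f 13 1 14
f 13 14 3
f 14 1 15
f 14 15 3
f 15 1 16
f 15 16 3
f 16 1 17
f 16 17 3
f 17 1 18
f 17 18 3
f 18 1 2
f 18 2 3
f 20 19 23
f 20 23 21
f 21 23 24
f 21 24 22
f 23 19 25
f 23 25 24
f 24 25 26
f 24 26 22
f 25 19 27
f 25 27 26
f 26 27 28
f 26 28 22
f 27 19 29
f 27 29 28
f 28 29 30
f 28 30 22
f 29 19 31
f 29 31 30
f 30 31 32
f 30 32 22
f 31 19 33
f 31 33 32
f 32 33 34
f 32 34 22
f 33 19 35
f 33 35 34
f 34 35 36
f 34 36 22
f 35 19 20
f 35 20 36
f 36 20 21
f 36 21 22
f 38 37 41
f 38 41 39
f 39 41 42
f 39 42 40
f 41 37 43
f 41 43 42
f 42 43 44
f 42 44 40
f 43 37 45
f 43 45 44
f 44 45 46
f 44 46 40
f 45 37 47
f 45 47 46
f 46 47 48
f 46 48 40
f 47 37 49
f 47 49 48
f 48 49 50
f 48 50 40
f 49 37 51
f 49 51 50
f 50 51 52
f 50 52 40
f 51 37 53
f 51 53 52
f 52 53 54
f 52 54 40
f 53 37 55
f 53 55 54
f 54 55 56
f 54 56 40
f 55 37 57
f 55 57 56
f 56 57 58
f 56 58 40
f 57 37 59
f 57 59 58
f 58 59 60
f 58 60 40
f 59 37 61
f 59 61 60
f 60 61 62
f 60 62 40
f 61 37 63
f 61 63 62
f 62 63 64
f 62 64 40
f 63 37 65
f 63 65 64
f 64 65 66
f 64 66 40
f 65 37 67
f 65 67 66
f 66 67 68
f 66 68 40
f 67 37 69
f 67 69 68
f 68 69 70
f 68 70 40
f 69 37 38
f 69 38 70
f 70 38 39
f 70 39 40



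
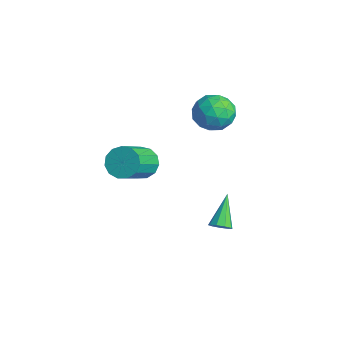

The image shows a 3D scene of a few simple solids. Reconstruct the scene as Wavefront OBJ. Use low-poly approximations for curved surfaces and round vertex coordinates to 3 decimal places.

v 4.184 1.547 -2.463
v 4.64 1.912 -2.324
v 3.076 2.413 -1.097
v 4.409 2.081 -2.618
v 4.073 2 -2.84
v 3.789 1.707 -2.885
v 3.69 1.34 -2.732
v 3.822 1.069 -2.453
v 4.123 1.022 -2.179
v 4.453 1.221 -2.037
v 4.657 1.572 -2.094
v -1.521 4.195 1.504
v -0.674 4.495 2.282
v -1.026 2.345 1.678
v -0.179 2.645 2.456
v -1.324 2.749 2.756
v -1.63 3.892 2.648
v -0.07 2.948 1.312
v -0.376 4.091 1.204
v 0.223 3.724 2.163
v -0.552 3.601 3.055
v -1.148 3.239 0.905
v -1.923 3.116 1.797
v -1.141 4.507 1.878
v -0.559 2.333 2.082
v -1.232 2.394 2.259
v -0.734 2.57 2.715
v -1.703 4.153 2.093
v -1.205 4.329 2.55
v -1.587 3.303 2.829
v -0.495 2.511 1.41
v 0.003 2.687 1.867
v -0.966 4.27 1.245
v -0.468 4.446 1.701
v -0.113 3.537 1.131
v -0.116 4.23 2.265
v 0.175 3.143 2.367
v 0.239 3.321 1.695
v 0.059 3.993 1.631
v -0.571 4.158 2.789
v -0.28 3.071 2.891
v -0.953 3.132 3.068
v -1.133 3.804 3.004
v -0.044 3.705 2.719
v -1.42 3.769 1.069
v -1.129 2.682 1.171
v -0.567 3.036 0.956
v -0.747 3.708 0.892
v -1.875 3.697 1.593
v -1.584 2.61 1.695
v -1.759 2.847 2.329
v -1.939 3.519 2.265
v -1.656 3.135 1.241
v 1.848 -1.551 1.533
v 2.653 -1.177 1.256
v 3.697 -2.555 2.429
v 2.892 -2.929 2.707
v 2.51 -0.917 1.688
v 3.555 -2.295 2.861
v 2.157 -0.858 2.071
v 3.202 -2.236 3.244
v 1.706 -1.019 2.283
v 2.751 -2.398 3.457
v 1.3 -1.349 2.258
v 2.345 -2.728 3.431
v 1.068 -1.743 2.002
v 2.112 -3.122 3.175
v 1.083 -2.076 1.597
v 2.128 -3.454 2.771
v 1.341 -2.242 1.173
v 2.386 -3.62 2.346
v 1.76 -2.189 0.862
v 2.805 -3.567 2.036
v 2.206 -1.933 0.765
v 3.251 -3.311 1.938
v 2.539 -1.556 0.912
v 3.584 -2.934 2.085
f 2 1 4
f 2 4 3
f 4 1 5
f 4 5 3
f 5 1 6
f 5 6 3
f 6 1 7
f 6 7 3
f 7 1 8
f 7 8 3
f 8 1 9
f 8 9 3
f 9 1 10
f 9 10 3
f 10 1 11
f 10 11 3
f 11 1 2
f 11 2 3
f 12 49 28
f 49 23 52
f 28 52 17
f 49 52 28
f 12 28 24
f 28 17 29
f 24 29 13
f 28 29 24
f 12 24 33
f 24 13 34
f 33 34 19
f 24 34 33
f 12 33 45
f 33 19 48
f 45 48 22
f 33 48 45
f 12 45 49
f 45 22 53
f 49 53 23
f 45 53 49
f 13 29 40
f 29 17 43
f 40 43 21
f 29 43 40
f 17 52 30
f 52 23 51
f 30 51 16
f 52 51 30
f 23 53 50
f 53 22 46
f 50 46 14
f 53 46 50
f 22 48 47
f 48 19 35
f 47 35 18
f 48 35 47
f 19 34 39
f 34 13 36
f 39 36 20
f 34 36 39
f 15 41 27
f 41 21 42
f 27 42 16
f 41 42 27
f 15 27 25
f 27 16 26
f 25 26 14
f 27 26 25
f 15 25 32
f 25 14 31
f 32 31 18
f 25 31 32
f 15 32 37
f 32 18 38
f 37 38 20
f 32 38 37
f 15 37 41
f 37 20 44
f 41 44 21
f 37 44 41
f 16 42 30
f 42 21 43
f 30 43 17
f 42 43 30
f 14 26 50
f 26 16 51
f 50 51 23
f 26 51 50
f 18 31 47
f 31 14 46
f 47 46 22
f 31 46 47
f 20 38 39
f 38 18 35
f 39 35 19
f 38 35 39
f 21 44 40
f 44 20 36
f 40 36 13
f 44 36 40
f 55 54 58
f 55 58 56
f 56 58 59
f 56 59 57
f 58 54 60
f 58 60 59
f 59 60 61
f 59 61 57
f 60 54 62
f 60 62 61
f 61 62 63
f 61 63 57
f 62 54 64
f 62 64 63
f 63 64 65
f 63 65 57
f 64 54 66
f 64 66 65
f 65 66 67
f 65 67 57
f 66 54 68
f 66 68 67
f 67 68 69
f 67 69 57
f 68 54 70
f 68 70 69
f 69 70 71
f 69 71 57
f 70 54 72
f 70 72 71
f 71 72 73
f 71 73 57
f 72 54 74
f 72 74 73
f 73 74 75
f 73 75 57
f 74 54 76
f 74 76 75
f 75 76 77
f 75 77 57
f 76 54 55
f 76 55 77
f 77 55 56
f 77 56 57



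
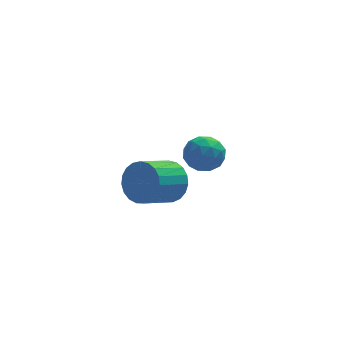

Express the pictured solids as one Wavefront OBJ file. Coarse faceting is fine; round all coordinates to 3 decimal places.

v 1.011 -0.536 2.104
v 1.419 -0.635 2.737
v 0.497 -1.284 3.23
v 0.089 -1.184 2.596
v 1.264 -0.367 2.8
v 0.342 -1.016 3.293
v 1.066 -0.128 2.743
v 0.144 -0.777 3.235
v 0.857 0.04 2.575
v -0.064 -0.608 3.068
v 0.676 0.109 2.326
v -0.246 -0.539 2.818
v 0.552 0.067 2.038
v -0.37 -0.582 2.531
v 0.508 -0.08 1.762
v -0.414 -0.729 2.254
v 0.551 -0.306 1.545
v -0.371 -0.954 2.037
v 0.673 -0.571 1.424
v -0.249 -1.22 1.917
v 0.854 -0.83 1.421
v -0.068 -1.479 1.914
v 1.061 -1.039 1.536
v 0.14 -1.687 2.029
v 1.261 -1.16 1.749
v 0.339 -1.808 2.242
v 1.417 -1.173 2.024
v 0.495 -1.822 2.516
v 1.503 -1.077 2.312
v 0.581 -1.725 2.805
v 1.503 -0.886 2.564
v 0.582 -1.535 3.057
v 2.748 2.85 0.551
v 3.195 2.793 1.12
v 1.905 2.307 1.16
v 2.352 2.25 1.729
v 2.1 2.9 1.529
v 2.622 3.236 1.153
v 2.478 1.864 1.127
v 3 2.2 0.751
v 3.029 2.184 1.476
v 2.795 2.824 1.724
v 2.305 2.276 0.556
v 2.071 2.916 0.804
v 3.046 2.87 0.782
v 2.054 2.23 1.498
v 1.906 2.613 1.381
v 2.169 2.579 1.715
v 2.709 3.13 0.801
v 2.971 3.096 1.135
v 2.328 3.159 1.376
v 2.129 2.004 1.145
v 2.391 1.97 1.479
v 2.931 2.521 0.565
v 3.194 2.487 0.899
v 2.772 1.941 0.904
v 3.211 2.478 1.325
v 2.715 2.158 1.683
v 2.789 1.931 1.33
v 3.096 2.129 1.109
v 3.073 2.854 1.471
v 2.578 2.535 1.829
v 2.43 2.917 1.712
v 2.736 3.114 1.491
v 2.975 2.496 1.68
v 2.522 2.565 0.451
v 2.027 2.246 0.809
v 2.364 1.986 0.789
v 2.67 2.183 0.568
v 2.385 2.942 0.597
v 1.889 2.622 0.955
v 2.004 2.971 1.171
v 2.311 3.169 0.95
v 2.125 2.604 0.6
f 2 1 5
f 2 5 3
f 3 5 6
f 3 6 4
f 5 1 7
f 5 7 6
f 6 7 8
f 6 8 4
f 7 1 9
f 7 9 8
f 8 9 10
f 8 10 4
f 9 1 11
f 9 11 10
f 10 11 12
f 10 12 4
f 11 1 13
f 11 13 12
f 12 13 14
f 12 14 4
f 13 1 15
f 13 15 14
f 14 15 16
f 14 16 4
f 15 1 17
f 15 17 16
f 16 17 18
f 16 18 4
f 17 1 19
f 17 19 18
f 18 19 20
f 18 20 4
f 19 1 21
f 19 21 20
f 20 21 22
f 20 22 4
f 21 1 23
f 21 23 22
f 22 23 24
f 22 24 4
f 23 1 25
f 23 25 24
f 24 25 26
f 24 26 4
f 25 1 27
f 25 27 26
f 26 27 28
f 26 28 4
f 27 1 29
f 27 29 28
f 28 29 30
f 28 30 4
f 29 1 31
f 29 31 30
f 30 31 32
f 30 32 4
f 31 1 2
f 31 2 32
f 32 2 3
f 32 3 4
f 33 70 49
f 70 44 73
f 49 73 38
f 70 73 49
f 33 49 45
f 49 38 50
f 45 50 34
f 49 50 45
f 33 45 54
f 45 34 55
f 54 55 40
f 45 55 54
f 33 54 66
f 54 40 69
f 66 69 43
f 54 69 66
f 33 66 70
f 66 43 74
f 70 74 44
f 66 74 70
f 34 50 61
f 50 38 64
f 61 64 42
f 50 64 61
f 38 73 51
f 73 44 72
f 51 72 37
f 73 72 51
f 44 74 71
f 74 43 67
f 71 67 35
f 74 67 71
f 43 69 68
f 69 40 56
f 68 56 39
f 69 56 68
f 40 55 60
f 55 34 57
f 60 57 41
f 55 57 60
f 36 62 48
f 62 42 63
f 48 63 37
f 62 63 48
f 36 48 46
f 48 37 47
f 46 47 35
f 48 47 46
f 36 46 53
f 46 35 52
f 53 52 39
f 46 52 53
f 36 53 58
f 53 39 59
f 58 59 41
f 53 59 58
f 36 58 62
f 58 41 65
f 62 65 42
f 58 65 62
f 37 63 51
f 63 42 64
f 51 64 38
f 63 64 51
f 35 47 71
f 47 37 72
f 71 72 44
f 47 72 71
f 39 52 68
f 52 35 67
f 68 67 43
f 52 67 68
f 41 59 60
f 59 39 56
f 60 56 40
f 59 56 60
f 42 65 61
f 65 41 57
f 61 57 34
f 65 57 61



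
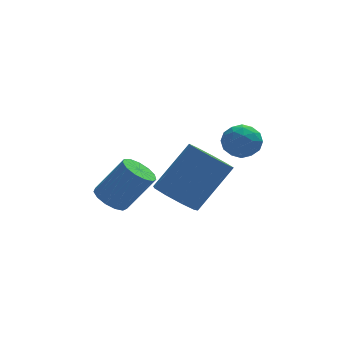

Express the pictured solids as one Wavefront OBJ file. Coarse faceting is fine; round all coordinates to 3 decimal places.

v -1.402 -1.133 -4.662
v -0.79 -0.818 -5.289
v 0.573 -0.233 -3.664
v -0.038 -0.547 -3.038
v -1.19 -0.352 -5.121
v 0.174 0.233 -3.497
v -1.688 -0.251 -4.739
v -0.325 0.334 -3.115
v -2.053 -0.563 -4.321
v -0.689 0.022 -2.697
v -2.113 -1.141 -4.062
v -0.749 -0.556 -2.438
v -1.84 -1.715 -4.085
v -0.476 -1.13 -2.46
v -1.362 -2.017 -4.377
v 0.001 -1.432 -2.753
v -0.903 -1.905 -4.803
v 0.461 -1.32 -3.178
v -0.677 -1.431 -5.163
v 0.686 -0.846 -3.538
v 1.148 -1.227 -2.519
v 1.519 -1.541 -1.952
v 0.121 -1.299 -1.888
v 0.492 -1.613 -1.321
v 0.608 -0.895 -1.491
v 1.243 -0.851 -1.882
v 0.397 -1.989 -1.958
v 1.032 -1.945 -2.349
v 1.055 -2.012 -1.605
v 1.185 -1.336 -1.317
v 0.455 -1.504 -2.523
v 0.585 -0.828 -2.235
v 1.424 -1.378 -2.291
v 0.216 -1.462 -1.549
v 0.284 -1.041 -1.649
v 0.502 -1.225 -1.316
v 1.261 -0.972 -2.25
v 1.479 -1.156 -1.916
v 0.944 -0.777 -1.646
v 0.161 -1.684 -1.924
v 0.379 -1.868 -1.59
v 1.138 -1.615 -2.524
v 1.356 -1.799 -2.191
v 0.696 -2.063 -2.194
v 1.369 -1.839 -1.754
v 0.765 -1.881 -1.383
v 0.71 -2.102 -1.758
v 1.083 -2.076 -1.987
v 1.445 -1.441 -1.584
v 0.841 -1.484 -1.213
v 0.91 -1.062 -1.314
v 1.283 -1.036 -1.543
v 1.172 -1.718 -1.381
v 0.799 -1.356 -2.627
v 0.195 -1.399 -2.256
v 0.357 -1.804 -2.297
v 0.73 -1.778 -2.526
v 0.875 -0.959 -2.457
v 0.271 -1.001 -2.086
v 0.557 -0.764 -1.853
v 0.93 -0.738 -2.082
v 0.468 -1.122 -2.459
v -3.601 -0.953 -4.54
v -3.05 -0.788 -4.939
v -2.048 -0.842 -3.579
v -2.599 -1.007 -3.18
v -3.203 -0.447 -4.813
v -2.201 -0.501 -3.454
v -3.481 -0.266 -4.601
v -2.479 -0.32 -3.241
v -3.798 -0.304 -4.369
v -2.796 -0.357 -3.009
v -4.052 -0.547 -4.191
v -3.05 -0.601 -2.831
v -4.163 -0.92 -4.124
v -3.161 -0.974 -2.764
v -4.096 -1.303 -4.189
v -3.094 -1.357 -2.829
v -3.871 -1.575 -4.366
v -2.869 -1.629 -3.006
v -3.561 -1.65 -4.597
v -2.559 -1.703 -3.237
v -3.263 -1.503 -4.811
v -2.261 -1.557 -3.451
v -3.073 -1.182 -4.938
v -2.071 -1.236 -3.578
f 2 1 5
f 2 5 3
f 3 5 6
f 3 6 4
f 5 1 7
f 5 7 6
f 6 7 8
f 6 8 4
f 7 1 9
f 7 9 8
f 8 9 10
f 8 10 4
f 9 1 11
f 9 11 10
f 10 11 12
f 10 12 4
f 11 1 13
f 11 13 12
f 12 13 14
f 12 14 4
f 13 1 15
f 13 15 14
f 14 15 16
f 14 16 4
f 15 1 17
f 15 17 16
f 16 17 18
f 16 18 4
f 17 1 19
f 17 19 18
f 18 19 20
f 18 20 4
f 19 1 2
f 19 2 20
f 20 2 3
f 20 3 4
f 21 58 37
f 58 32 61
f 37 61 26
f 58 61 37
f 21 37 33
f 37 26 38
f 33 38 22
f 37 38 33
f 21 33 42
f 33 22 43
f 42 43 28
f 33 43 42
f 21 42 54
f 42 28 57
f 54 57 31
f 42 57 54
f 21 54 58
f 54 31 62
f 58 62 32
f 54 62 58
f 22 38 49
f 38 26 52
f 49 52 30
f 38 52 49
f 26 61 39
f 61 32 60
f 39 60 25
f 61 60 39
f 32 62 59
f 62 31 55
f 59 55 23
f 62 55 59
f 31 57 56
f 57 28 44
f 56 44 27
f 57 44 56
f 28 43 48
f 43 22 45
f 48 45 29
f 43 45 48
f 24 50 36
f 50 30 51
f 36 51 25
f 50 51 36
f 24 36 34
f 36 25 35
f 34 35 23
f 36 35 34
f 24 34 41
f 34 23 40
f 41 40 27
f 34 40 41
f 24 41 46
f 41 27 47
f 46 47 29
f 41 47 46
f 24 46 50
f 46 29 53
f 50 53 30
f 46 53 50
f 25 51 39
f 51 30 52
f 39 52 26
f 51 52 39
f 23 35 59
f 35 25 60
f 59 60 32
f 35 60 59
f 27 40 56
f 40 23 55
f 56 55 31
f 40 55 56
f 29 47 48
f 47 27 44
f 48 44 28
f 47 44 48
f 30 53 49
f 53 29 45
f 49 45 22
f 53 45 49
f 64 63 67
f 64 67 65
f 65 67 68
f 65 68 66
f 67 63 69
f 67 69 68
f 68 69 70
f 68 70 66
f 69 63 71
f 69 71 70
f 70 71 72
f 70 72 66
f 71 63 73
f 71 73 72
f 72 73 74
f 72 74 66
f 73 63 75
f 73 75 74
f 74 75 76
f 74 76 66
f 75 63 77
f 75 77 76
f 76 77 78
f 76 78 66
f 77 63 79
f 77 79 78
f 78 79 80
f 78 80 66
f 79 63 81
f 79 81 80
f 80 81 82
f 80 82 66
f 81 63 83
f 81 83 82
f 82 83 84
f 82 84 66
f 83 63 85
f 83 85 84
f 84 85 86
f 84 86 66
f 85 63 64
f 85 64 86
f 86 64 65
f 86 65 66



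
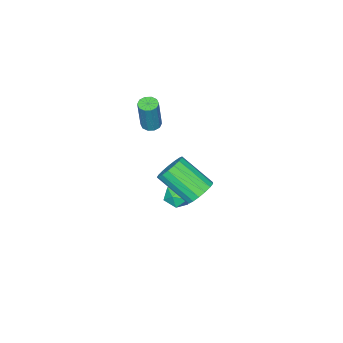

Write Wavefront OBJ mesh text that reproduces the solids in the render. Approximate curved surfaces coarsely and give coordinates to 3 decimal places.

v -0.489 1.207 -3.533
v -0.007 0.828 -4.078
v -1.193 0.092 -3.382
v -0.711 -0.287 -3.927
v -0.412 -0.074 -3.193
v 0.023 0.615 -3.287
v -1.223 0.305 -4.173
v -0.788 0.994 -4.267
v -0.46 0.271 -4.474
v 0.041 0.037 -3.868
v -1.241 0.883 -3.592
v -0.74 0.649 -2.986
v 0.924 3.157 -0.91
v 1.216 2.675 -1.599
v 1.548 0.961 -0.259
v 1.256 1.443 0.43
v 1.568 2.861 -1.448
v 1.9 1.148 -0.108
v 1.773 3.115 -1.174
v 2.105 1.402 0.166
v 1.783 3.378 -0.839
v 2.115 1.665 0.5
v 1.596 3.591 -0.521
v 1.928 1.878 0.819
v 1.256 3.704 -0.292
v 1.588 1.991 1.048
v 0.839 3.692 -0.204
v 1.171 1.979 1.136
v 0.442 3.557 -0.278
v 0.774 1.844 1.062
v 0.155 3.33 -0.497
v 0.487 1.617 0.843
v 0.044 3.064 -0.81
v 0.377 1.351 0.529
v 0.135 2.819 -1.146
v 0.467 1.106 0.193
v 0.407 2.651 -1.428
v 0.739 0.938 -0.089
v 0.797 2.599 -1.592
v 1.129 0.886 -0.252
v -0.001 -0.786 1.859
v 0.283 -0.342 1.743
v 0.766 -0.13 3.724
v 0.481 -0.574 3.841
v -0.031 -0.249 1.809
v 0.452 -0.037 3.79
v -0.333 -0.361 1.895
v 0.15 -0.149 3.876
v -0.509 -0.636 1.967
v -0.026 -0.424 3.948
v -0.491 -0.967 1.998
v -0.008 -0.755 3.979
v -0.286 -1.23 1.976
v 0.197 -1.018 3.957
v 0.028 -1.323 1.91
v 0.511 -1.111 3.891
v 0.33 -1.211 1.824
v 0.813 -0.999 3.805
v 0.506 -0.936 1.752
v 0.989 -0.724 3.733
v 0.488 -0.605 1.721
v 0.971 -0.393 3.702
f 1 12 6
f 1 6 2
f 1 2 8
f 1 8 11
f 1 11 12
f 2 6 10
f 6 12 5
f 12 11 3
f 11 8 7
f 8 2 9
f 4 10 5
f 4 5 3
f 4 3 7
f 4 7 9
f 4 9 10
f 5 10 6
f 3 5 12
f 7 3 11
f 9 7 8
f 10 9 2
f 14 13 17
f 14 17 15
f 15 17 18
f 15 18 16
f 17 13 19
f 17 19 18
f 18 19 20
f 18 20 16
f 19 13 21
f 19 21 20
f 20 21 22
f 20 22 16
f 21 13 23
f 21 23 22
f 22 23 24
f 22 24 16
f 23 13 25
f 23 25 24
f 24 25 26
f 24 26 16
f 25 13 27
f 25 27 26
f 26 27 28
f 26 28 16
f 27 13 29
f 27 29 28
f 28 29 30
f 28 30 16
f 29 13 31
f 29 31 30
f 30 31 32
f 30 32 16
f 31 13 33
f 31 33 32
f 32 33 34
f 32 34 16
f 33 13 35
f 33 35 34
f 34 35 36
f 34 36 16
f 35 13 37
f 35 37 36
f 36 37 38
f 36 38 16
f 37 13 39
f 37 39 38
f 38 39 40
f 38 40 16
f 39 13 14
f 39 14 40
f 40 14 15
f 40 15 16
f 42 41 45
f 42 45 43
f 43 45 46
f 43 46 44
f 45 41 47
f 45 47 46
f 46 47 48
f 46 48 44
f 47 41 49
f 47 49 48
f 48 49 50
f 48 50 44
f 49 41 51
f 49 51 50
f 50 51 52
f 50 52 44
f 51 41 53
f 51 53 52
f 52 53 54
f 52 54 44
f 53 41 55
f 53 55 54
f 54 55 56
f 54 56 44
f 55 41 57
f 55 57 56
f 56 57 58
f 56 58 44
f 57 41 59
f 57 59 58
f 58 59 60
f 58 60 44
f 59 41 61
f 59 61 60
f 60 61 62
f 60 62 44
f 61 41 42
f 61 42 62
f 62 42 43
f 62 43 44



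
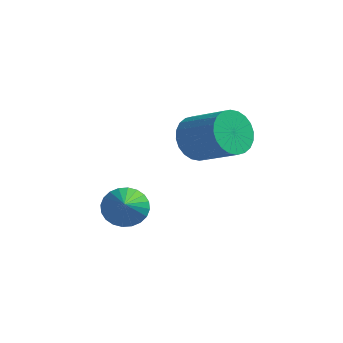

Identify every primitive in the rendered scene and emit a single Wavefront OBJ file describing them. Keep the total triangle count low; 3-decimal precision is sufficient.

v 1.188 -1.034 1.057
v 1.753 -1.085 0.581
v 1.852 -2.146 1.963
v 1.849 -0.881 0.761
v 1.844 -0.7 0.987
v 1.74 -0.57 1.222
v 1.551 -0.511 1.433
v 1.308 -0.531 1.586
v 1.046 -0.628 1.659
v 0.805 -0.787 1.64
v 0.623 -0.984 1.533
v 0.527 -1.188 1.352
v 0.532 -1.369 1.127
v 0.636 -1.499 0.892
v 0.825 -1.558 0.681
v 1.068 -1.538 0.528
v 1.33 -1.44 0.455
v 1.571 -1.281 0.474
v 1.887 2.03 2.761
v 2.213 1.662 2.042
v 3.638 1.443 2.801
v 3.313 1.81 3.519
v 2.29 1.989 1.991
v 3.716 1.769 2.75
v 2.307 2.321 2.056
v 3.733 2.102 2.815
v 2.259 2.61 2.229
v 3.685 2.39 2.988
v 2.155 2.81 2.483
v 3.581 2.59 3.242
v 2.01 2.891 2.779
v 3.436 2.671 3.538
v 1.846 2.841 3.072
v 3.272 2.621 3.831
v 1.689 2.668 3.318
v 3.115 2.448 4.077
v 1.562 2.397 3.479
v 2.987 2.178 4.238
v 1.484 2.071 3.53
v 2.91 1.851 4.289
v 1.467 1.738 3.465
v 2.893 1.519 4.224
v 1.515 1.45 3.292
v 2.941 1.23 4.051
v 1.619 1.25 3.038
v 3.045 1.03 3.797
v 1.764 1.169 2.742
v 3.19 0.949 3.501
v 1.928 1.219 2.449
v 3.354 0.999 3.208
v 2.085 1.392 2.203
v 3.511 1.172 2.962
f 2 1 4
f 2 4 3
f 4 1 5
f 4 5 3
f 5 1 6
f 5 6 3
f 6 1 7
f 6 7 3
f 7 1 8
f 7 8 3
f 8 1 9
f 8 9 3
f 9 1 10
f 9 10 3
f 10 1 11
f 10 11 3
f 11 1 12
f 11 12 3
f 12 1 13
f 12 13 3
f 13 1 14
f 13 14 3
f 14 1 15
f 14 15 3
f 15 1 16
f 15 16 3
f 16 1 17
f 16 17 3
f 17 1 18
f 17 18 3
f 18 1 2
f 18 2 3
f 20 19 23
f 20 23 21
f 21 23 24
f 21 24 22
f 23 19 25
f 23 25 24
f 24 25 26
f 24 26 22
f 25 19 27
f 25 27 26
f 26 27 28
f 26 28 22
f 27 19 29
f 27 29 28
f 28 29 30
f 28 30 22
f 29 19 31
f 29 31 30
f 30 31 32
f 30 32 22
f 31 19 33
f 31 33 32
f 32 33 34
f 32 34 22
f 33 19 35
f 33 35 34
f 34 35 36
f 34 36 22
f 35 19 37
f 35 37 36
f 36 37 38
f 36 38 22
f 37 19 39
f 37 39 38
f 38 39 40
f 38 40 22
f 39 19 41
f 39 41 40
f 40 41 42
f 40 42 22
f 41 19 43
f 41 43 42
f 42 43 44
f 42 44 22
f 43 19 45
f 43 45 44
f 44 45 46
f 44 46 22
f 45 19 47
f 45 47 46
f 46 47 48
f 46 48 22
f 47 19 49
f 47 49 48
f 48 49 50
f 48 50 22
f 49 19 51
f 49 51 50
f 50 51 52
f 50 52 22
f 51 19 20
f 51 20 52
f 52 20 21
f 52 21 22



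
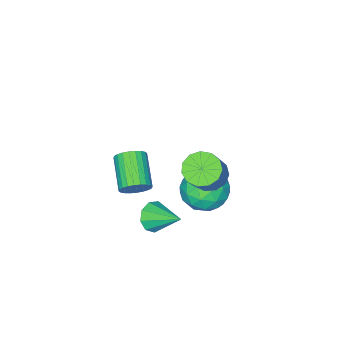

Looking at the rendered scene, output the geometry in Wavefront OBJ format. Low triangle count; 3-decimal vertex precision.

v -0.849 2.328 1.441
v -0.22 2.667 0.893
v 0.877 3.25 2.511
v 0.249 2.912 3.059
v -0.55 3.042 0.981
v 0.547 3.625 2.599
v -0.974 3.19 1.215
v 0.123 3.774 2.833
v -1.359 3.065 1.521
v -0.262 3.649 3.139
v -1.581 2.706 1.802
v -0.484 3.29 3.42
v -1.571 2.227 1.968
v -0.474 2.811 3.586
v -1.332 1.78 1.967
v -0.235 2.364 3.584
v -0.939 1.507 1.798
v 0.158 2.091 3.416
v -0.517 1.495 1.517
v 0.58 2.079 3.135
v -0.201 1.747 1.211
v 0.896 2.331 2.829
v -0.09 2.184 0.979
v 1.007 2.768 2.597
v -0.453 -1.892 -2.522
v -0.021 -2.448 -2.88
v -1.036 -3.804 -1.997
v -1.467 -3.248 -1.638
v 0.142 -2.402 -2.623
v -0.873 -3.758 -1.739
v 0.214 -2.279 -2.35
v -0.8 -3.635 -1.466
v 0.185 -2.096 -2.103
v -0.829 -3.452 -1.22
v 0.059 -1.883 -1.92
v -0.955 -3.239 -1.037
v -0.145 -1.671 -1.829
v -1.159 -3.027 -0.945
v -0.396 -1.492 -1.843
v -1.41 -2.848 -0.959
v -0.656 -1.374 -1.96
v -1.67 -2.731 -1.077
v -0.884 -1.336 -2.163
v -1.899 -2.692 -1.28
v -1.047 -1.382 -2.421
v -2.062 -2.738 -1.537
v -1.12 -1.505 -2.694
v -2.134 -2.861 -1.81
v -1.091 -1.688 -2.94
v -2.105 -3.044 -2.057
v -0.965 -1.901 -3.123
v -1.979 -3.257 -2.24
v -0.761 -2.113 -3.215
v -1.775 -3.469 -2.331
v -0.51 -2.292 -3.201
v -1.524 -3.648 -2.317
v -0.25 -2.409 -3.083
v -1.264 -3.766 -2.2
v 0.157 -0.098 -2.874
v 0.96 -0.177 -2.64
v 0.043 1.498 -1.946
v 0.928 0.11 -3.136
v 0.535 0.299 -3.511
v -0.035 0.303 -3.587
v -0.514 0.119 -3.33
v -0.68 -0.167 -2.859
v -0.454 -0.42 -2.396
v 0.058 -0.523 -2.156
v 0.617 -0.427 -2.252
v -2.967 1.689 -1.596
v -1.794 1.595 -1.17
v -2.706 0.005 -2.69
v -1.533 -0.089 -2.264
v -2.496 -0.277 -1.489
v -2.658 0.763 -0.813
v -1.842 0.837 -3.047
v -2.004 1.877 -2.371
v -1.099 1.068 -2.067
v -1.503 0.38 -1.104
v -2.997 1.22 -2.756
v -3.401 0.532 -1.793
v -2.404 1.789 -1.287
v -2.096 -0.189 -2.573
v -2.663 -0.3 -2.117
v -1.973 -0.356 -1.867
v -2.912 1.301 -1.077
v -2.222 1.245 -0.827
v -2.635 0.145 -1.014
v -2.278 0.355 -3.033
v -1.588 0.299 -2.783
v -2.527 1.956 -1.993
v -1.837 1.9 -1.743
v -1.865 1.455 -2.846
v -1.306 1.425 -1.564
v -1.152 0.435 -2.207
v -1.333 0.979 -2.667
v -1.428 1.591 -2.27
v -1.543 1.02 -0.998
v -1.39 0.031 -1.641
v -1.956 -0.08 -1.185
v -2.051 0.531 -0.788
v -1.135 0.711 -1.525
v -3.11 1.569 -2.219
v -2.957 0.58 -2.862
v -2.449 1.069 -3.072
v -2.544 1.68 -2.675
v -3.348 1.165 -1.653
v -3.194 0.175 -2.296
v -3.072 0.009 -1.59
v -3.167 0.621 -1.193
v -3.365 0.889 -2.335
f 2 1 5
f 2 5 3
f 3 5 6
f 3 6 4
f 5 1 7
f 5 7 6
f 6 7 8
f 6 8 4
f 7 1 9
f 7 9 8
f 8 9 10
f 8 10 4
f 9 1 11
f 9 11 10
f 10 11 12
f 10 12 4
f 11 1 13
f 11 13 12
f 12 13 14
f 12 14 4
f 13 1 15
f 13 15 14
f 14 15 16
f 14 16 4
f 15 1 17
f 15 17 16
f 16 17 18
f 16 18 4
f 17 1 19
f 17 19 18
f 18 19 20
f 18 20 4
f 19 1 21
f 19 21 20
f 20 21 22
f 20 22 4
f 21 1 23
f 21 23 22
f 22 23 24
f 22 24 4
f 23 1 2
f 23 2 24
f 24 2 3
f 24 3 4
f 26 25 29
f 26 29 27
f 27 29 30
f 27 30 28
f 29 25 31
f 29 31 30
f 30 31 32
f 30 32 28
f 31 25 33
f 31 33 32
f 32 33 34
f 32 34 28
f 33 25 35
f 33 35 34
f 34 35 36
f 34 36 28
f 35 25 37
f 35 37 36
f 36 37 38
f 36 38 28
f 37 25 39
f 37 39 38
f 38 39 40
f 38 40 28
f 39 25 41
f 39 41 40
f 40 41 42
f 40 42 28
f 41 25 43
f 41 43 42
f 42 43 44
f 42 44 28
f 43 25 45
f 43 45 44
f 44 45 46
f 44 46 28
f 45 25 47
f 45 47 46
f 46 47 48
f 46 48 28
f 47 25 49
f 47 49 48
f 48 49 50
f 48 50 28
f 49 25 51
f 49 51 50
f 50 51 52
f 50 52 28
f 51 25 53
f 51 53 52
f 52 53 54
f 52 54 28
f 53 25 55
f 53 55 54
f 54 55 56
f 54 56 28
f 55 25 57
f 55 57 56
f 56 57 58
f 56 58 28
f 57 25 26
f 57 26 58
f 58 26 27
f 58 27 28
f 60 59 62
f 60 62 61
f 62 59 63
f 62 63 61
f 63 59 64
f 63 64 61
f 64 59 65
f 64 65 61
f 65 59 66
f 65 66 61
f 66 59 67
f 66 67 61
f 67 59 68
f 67 68 61
f 68 59 69
f 68 69 61
f 69 59 60
f 69 60 61
f 70 107 86
f 107 81 110
f 86 110 75
f 107 110 86
f 70 86 82
f 86 75 87
f 82 87 71
f 86 87 82
f 70 82 91
f 82 71 92
f 91 92 77
f 82 92 91
f 70 91 103
f 91 77 106
f 103 106 80
f 91 106 103
f 70 103 107
f 103 80 111
f 107 111 81
f 103 111 107
f 71 87 98
f 87 75 101
f 98 101 79
f 87 101 98
f 75 110 88
f 110 81 109
f 88 109 74
f 110 109 88
f 81 111 108
f 111 80 104
f 108 104 72
f 111 104 108
f 80 106 105
f 106 77 93
f 105 93 76
f 106 93 105
f 77 92 97
f 92 71 94
f 97 94 78
f 92 94 97
f 73 99 85
f 99 79 100
f 85 100 74
f 99 100 85
f 73 85 83
f 85 74 84
f 83 84 72
f 85 84 83
f 73 83 90
f 83 72 89
f 90 89 76
f 83 89 90
f 73 90 95
f 90 76 96
f 95 96 78
f 90 96 95
f 73 95 99
f 95 78 102
f 99 102 79
f 95 102 99
f 74 100 88
f 100 79 101
f 88 101 75
f 100 101 88
f 72 84 108
f 84 74 109
f 108 109 81
f 84 109 108
f 76 89 105
f 89 72 104
f 105 104 80
f 89 104 105
f 78 96 97
f 96 76 93
f 97 93 77
f 96 93 97
f 79 102 98
f 102 78 94
f 98 94 71
f 102 94 98

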